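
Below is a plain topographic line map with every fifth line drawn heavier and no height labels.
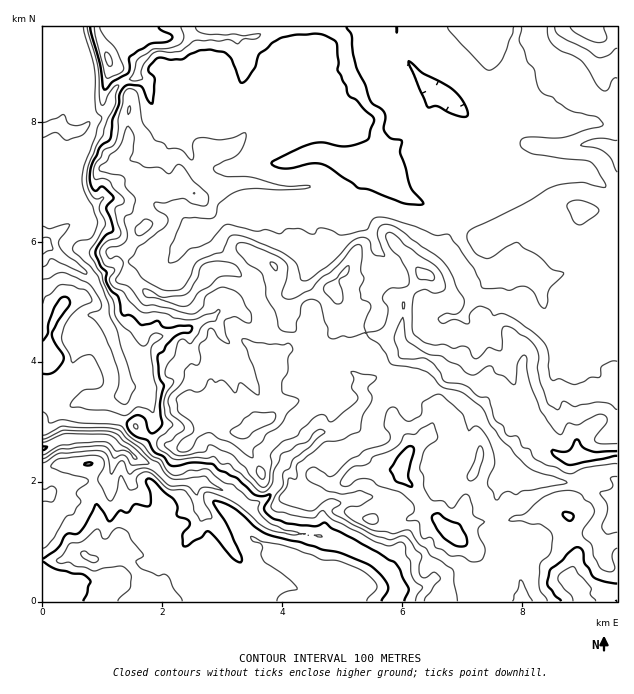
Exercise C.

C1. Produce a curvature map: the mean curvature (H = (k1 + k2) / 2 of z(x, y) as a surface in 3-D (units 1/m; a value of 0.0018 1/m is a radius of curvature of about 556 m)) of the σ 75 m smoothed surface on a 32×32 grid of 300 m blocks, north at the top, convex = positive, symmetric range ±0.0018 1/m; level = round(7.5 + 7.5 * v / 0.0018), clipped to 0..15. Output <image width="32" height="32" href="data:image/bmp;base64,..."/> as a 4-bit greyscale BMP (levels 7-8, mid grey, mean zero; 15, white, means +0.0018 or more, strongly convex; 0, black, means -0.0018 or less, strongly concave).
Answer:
<image width="32" height="32" href="data:image/bmp;base64,Qk12AgAAAAAAAHYAAAAoAAAAIAAAACAAAAABAAQAAAAAAAACAAATCwAAEwsAABAAAAAAAAAAAAAAABEREQAiIiIAMzMzAERERABVVVUAZmZmAHd3dwCIiIgAmZmZAKqqqgC7u7sAzMzMAN3d3QDu7u4A////AHaIiYl3d4h2eZNaippGeqpFRFmHeKdWqrySmDp5V95zvvuIdppFvMiCFFiImHZcZjqX1odaTqQQE3dJ3VVmWVZXd4mJY9gFhJ/8m7iKqZyEZpaXrD9wb9dTVGlaVWrcpVRzmrABGMWK6HnUSWZjE1bf+aELVXvQ2V3MpWi1R4xlBGYD79Z6ZAp2ZuZ14nq8rMARnzOYzYeRVmh9d1ecSqO733s86Wrad5R6ObUumkepiEQ0TZd3Z5mXeXYzrHlXZYbaRYeJdadnhlUz+8eXRnj2qESqa2fJZWZa3LZmyleIoaZZGWxrZ3eHjKRoZshnd7NhmEMTtHpluFiEVap1Z3eesJvP01Z7hcdppJeWZnd4jHTPc9dXll3VaHq2V4eHmZMHtUWPtc00ynK/dmZ3dmYpr9ZlZY+1dl8rxnWXd3iGVzVfhkSlV4lmf3aHqXeJhqcoy5RnNXZnVYVFh3ipiZmWY1iI+nVoh4h2d2ZmaKqWpaubzGaLqJp2d3d4dmVlR6ZfxUlXdUZmd3d5mZlmVkmnN9d1iah3d3h3iIdmrczbVSbnZ3Z5iIiJeId3Z2VDNJhU6FiHaZeIeFmHd2l3eIeHO2aIiHiHiJSad3Z4eJeHdy+w6pmFeIhmmWd3iHeWdncvcyGql5maaJZ3h6hndYeGbHq5JURGZ0mGeYqHdbzH"/>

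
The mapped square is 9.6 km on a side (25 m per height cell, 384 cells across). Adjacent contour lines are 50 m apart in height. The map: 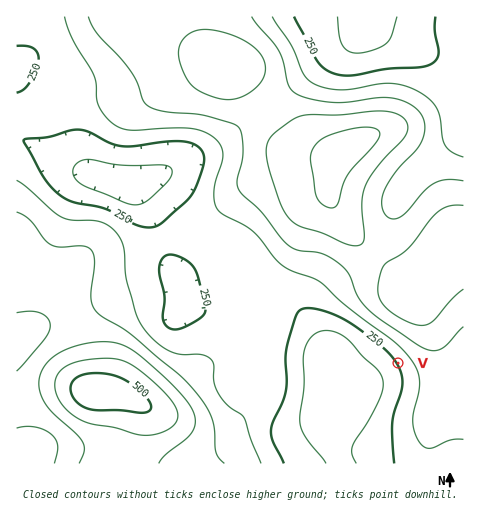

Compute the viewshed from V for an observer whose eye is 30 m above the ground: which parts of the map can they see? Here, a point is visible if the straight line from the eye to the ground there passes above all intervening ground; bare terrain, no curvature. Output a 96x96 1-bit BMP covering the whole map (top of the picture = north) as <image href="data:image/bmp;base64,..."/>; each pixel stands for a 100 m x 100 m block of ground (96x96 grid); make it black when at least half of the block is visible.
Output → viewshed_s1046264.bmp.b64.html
<image width="96" height="96" href="data:image/bmp;base64,Qk2+BAAAAAAAAD4AAAAoAAAAYAAAAGAAAAABAAEAAAAAAIAEAAATCwAAEwsAAAIAAAAAAAAA////AAAAAAAAAAAH////////4AAAAAAD////////wAAAAAAA////////wAAAAAAAf///////wAAAAAAAP///////wAAAAAAAP///////wAAAAAAAf///////4AAAAAAA////////8AAAAAAA////////+AAAAAAB/////////AAAAAAD/////////gAAAAAH/////////wAAAAAP/////////wAAAAAf//gf/////4AAAAB///gP/////4AAAAP///AP/////8AAAA////AP/////8AAAA////AP/////8AAAA////AP/////4AAAAf///gP/////4AAAAf///wP/////wAAAAf///4f/////wAAAAP///4f/////wAAAAP/wfgf/////gAAAAf/gPAP/////gAAAAf/AIAP/////gAAAAf+AAAH/////gAAAA/8AAAD/////AAAAA/4AAAD/////AAAAD/4AAAB////+AAAAP/4AAAB////8AAAA//4AAAB////4AAAB//4AAAB////gAAAD//8AAAD///wAAAAH//8AAB///8AAAAAP//+AB////gAAACA///+AB///+AAAAD////+AB///8AAAAD////+AA///4AAAAD////+AA///4AAAAD////+AA///wAAAAD+H//+AA/5/wAAAAD8D//+AB/gfwAAAAD4B//+AD/AfwAAAADwA//+Af+APgAAAADgAf/+B/8APgAAAADAAP//f/4APgAAAAAAAP//j/4APgAAAAAAAH/+B/wAPgAAAAAAAD/wA/gAHAAAAAAAAD/AAfgAHAAAAAAAAB8AAPAAHAAAAAAAAB4AACAACAAAAAAAAAgAAAAAAAAAAAAAAAAAAAAAAAAAAAAAAAAAAAAAAAAAAAAAAAAAAAAAAAAAAAAAAAAAAAAAAAAAAAAAAAAAAAAAAAAAAAAAAAAAAAAAAAAAAAAAAAAAAAAAAAAAAAD8AAAAAAAAAAAAAAD8AAAAAAAAAAAAAAD4AAAAAAAAAAAAAADwAAAAAAAAAAAAAABgAAAAAAAAAAAAAABAAAAAAAAAAAAAAAAAAAAAAAAAAAAAAAAAAAAAAAAAAAAAAAAAAAAAAAAAAAAAAAAAAAAAAAAAAAAAAAAAAAAAAAAAAAAAAAAAAAAAAAAAAAAAAAAAAAAAAAAAAAAAAAAAAAAAAAAAAAAAAAAAAAAAAAAAAAAAAAAAAAAAAAAAAAAAAAAAAAAAAAAAAAAAAAAAAAAAAAAAAAAAAAAAAAAAAAAAAAAAAAAAAAAAAAAAAAAAAAAAAAAAAAAAAAAAAAAAAAAAAAAAAAAAAAAAAAAAAAAAAAAAAAAAAAAAAAAAAAAAAAAAAAAAAAAAAAAAAAAAAAAAAAAAAAAAAAAAAAAAAAAAAAAAAAAAAAAAAAAAAAAAAAAAAAAAAAAAAAAAAAAAAAAAAAAAAAAAAAAAAAAAAAAAAAAAAAAAAAAAAAAAAAAAAAAAAAAAAAAAAAAAAAAAAAAAAAAAAAAAAAAAAAAAAAAAAAAAAAA="/>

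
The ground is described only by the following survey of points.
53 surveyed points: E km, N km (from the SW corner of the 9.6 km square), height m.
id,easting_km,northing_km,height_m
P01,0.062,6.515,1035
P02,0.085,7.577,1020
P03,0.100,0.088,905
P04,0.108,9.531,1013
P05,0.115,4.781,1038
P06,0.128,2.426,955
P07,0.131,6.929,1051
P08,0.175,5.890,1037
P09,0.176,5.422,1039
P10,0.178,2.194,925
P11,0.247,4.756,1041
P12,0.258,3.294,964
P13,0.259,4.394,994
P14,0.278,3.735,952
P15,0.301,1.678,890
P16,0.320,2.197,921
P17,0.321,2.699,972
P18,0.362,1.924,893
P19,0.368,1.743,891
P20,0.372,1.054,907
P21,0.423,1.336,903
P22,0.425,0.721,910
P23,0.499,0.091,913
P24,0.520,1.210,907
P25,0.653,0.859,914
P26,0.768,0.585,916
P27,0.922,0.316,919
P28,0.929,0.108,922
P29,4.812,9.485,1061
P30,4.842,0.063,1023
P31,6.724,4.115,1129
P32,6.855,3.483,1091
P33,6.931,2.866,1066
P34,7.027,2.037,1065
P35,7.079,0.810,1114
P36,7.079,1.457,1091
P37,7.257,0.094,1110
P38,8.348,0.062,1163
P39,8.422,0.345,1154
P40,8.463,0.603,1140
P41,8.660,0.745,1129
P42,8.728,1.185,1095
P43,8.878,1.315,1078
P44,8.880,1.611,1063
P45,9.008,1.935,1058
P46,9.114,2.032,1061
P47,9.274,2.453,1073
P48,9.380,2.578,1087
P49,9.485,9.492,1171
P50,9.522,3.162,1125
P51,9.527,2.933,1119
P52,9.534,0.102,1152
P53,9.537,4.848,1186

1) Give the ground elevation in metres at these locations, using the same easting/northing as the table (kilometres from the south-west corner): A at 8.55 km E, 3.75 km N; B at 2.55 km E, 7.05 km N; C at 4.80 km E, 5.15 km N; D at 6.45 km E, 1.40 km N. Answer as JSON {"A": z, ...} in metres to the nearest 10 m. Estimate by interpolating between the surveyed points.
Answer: {"A": 1100, "B": 1050, "C": 1100, "D": 1070}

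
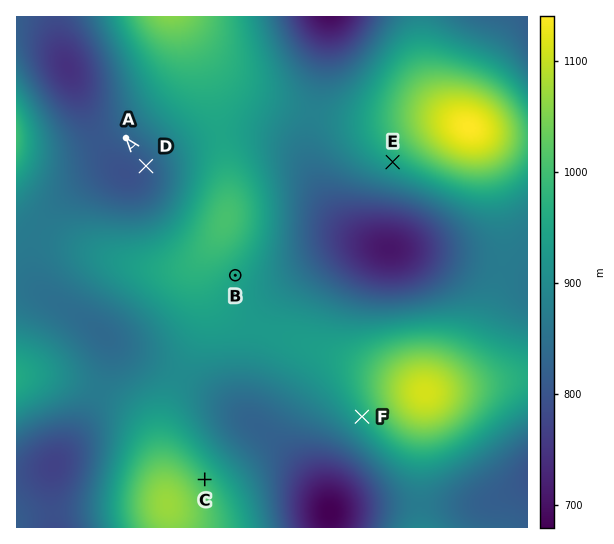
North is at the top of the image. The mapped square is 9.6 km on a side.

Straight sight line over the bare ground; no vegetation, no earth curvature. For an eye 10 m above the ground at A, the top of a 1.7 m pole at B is hidden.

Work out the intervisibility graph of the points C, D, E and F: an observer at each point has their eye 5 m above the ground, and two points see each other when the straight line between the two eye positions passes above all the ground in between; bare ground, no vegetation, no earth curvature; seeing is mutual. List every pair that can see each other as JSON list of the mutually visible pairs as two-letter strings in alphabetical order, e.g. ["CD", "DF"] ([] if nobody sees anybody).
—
["CE", "CF"]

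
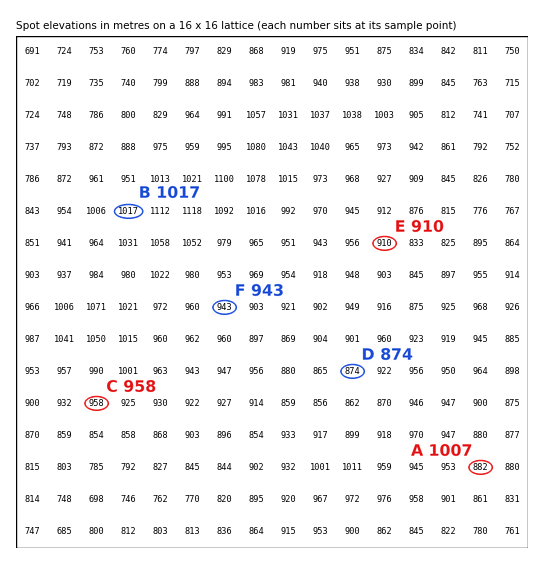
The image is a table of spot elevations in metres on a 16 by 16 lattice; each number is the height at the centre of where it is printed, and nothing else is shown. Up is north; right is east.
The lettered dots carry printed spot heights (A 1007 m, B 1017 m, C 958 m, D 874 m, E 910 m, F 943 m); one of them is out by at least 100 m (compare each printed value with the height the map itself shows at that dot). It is A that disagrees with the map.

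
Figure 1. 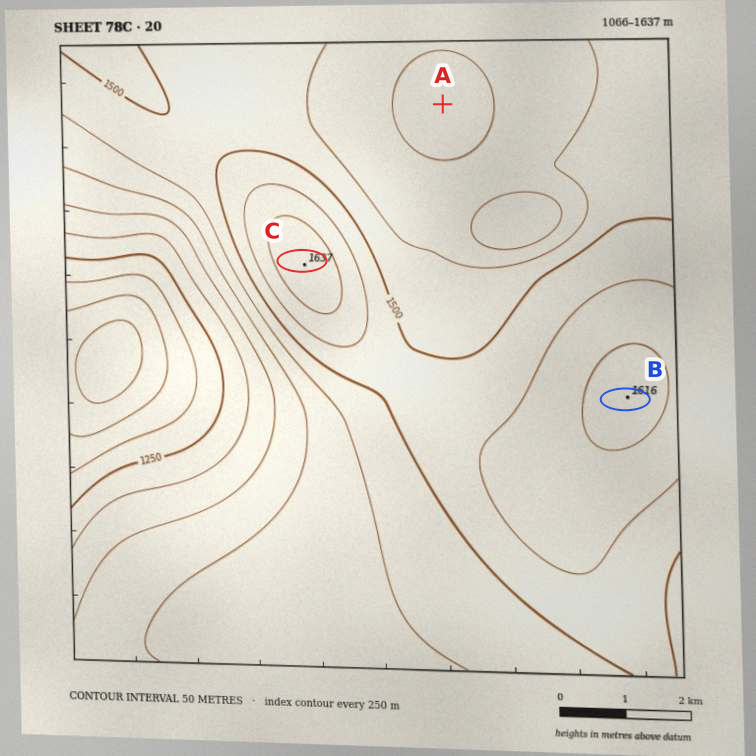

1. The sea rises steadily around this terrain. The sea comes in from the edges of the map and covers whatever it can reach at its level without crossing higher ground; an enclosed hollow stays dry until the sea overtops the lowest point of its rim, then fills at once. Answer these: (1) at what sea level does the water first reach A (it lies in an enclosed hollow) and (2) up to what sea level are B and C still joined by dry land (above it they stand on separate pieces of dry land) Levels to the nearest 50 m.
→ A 1400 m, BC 1500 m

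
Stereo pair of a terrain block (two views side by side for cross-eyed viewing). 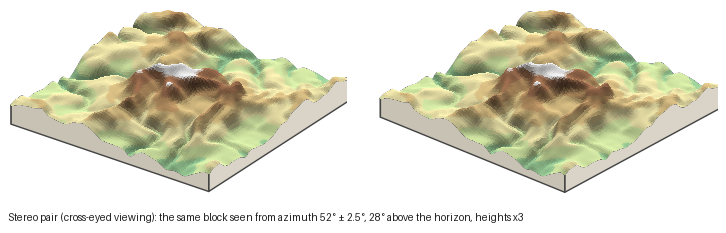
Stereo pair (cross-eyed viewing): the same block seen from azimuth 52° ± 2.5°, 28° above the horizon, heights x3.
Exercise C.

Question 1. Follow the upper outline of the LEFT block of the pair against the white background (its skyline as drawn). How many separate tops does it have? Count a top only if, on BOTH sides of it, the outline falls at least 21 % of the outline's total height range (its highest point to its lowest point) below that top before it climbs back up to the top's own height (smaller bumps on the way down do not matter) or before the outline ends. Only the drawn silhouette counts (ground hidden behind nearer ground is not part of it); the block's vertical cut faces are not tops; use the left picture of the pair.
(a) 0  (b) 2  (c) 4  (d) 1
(d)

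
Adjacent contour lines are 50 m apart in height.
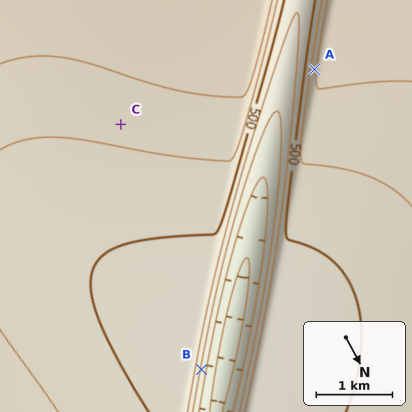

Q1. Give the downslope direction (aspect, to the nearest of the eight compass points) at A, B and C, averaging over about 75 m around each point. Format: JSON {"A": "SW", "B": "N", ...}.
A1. {"A": "SE", "B": "NW", "C": "NE"}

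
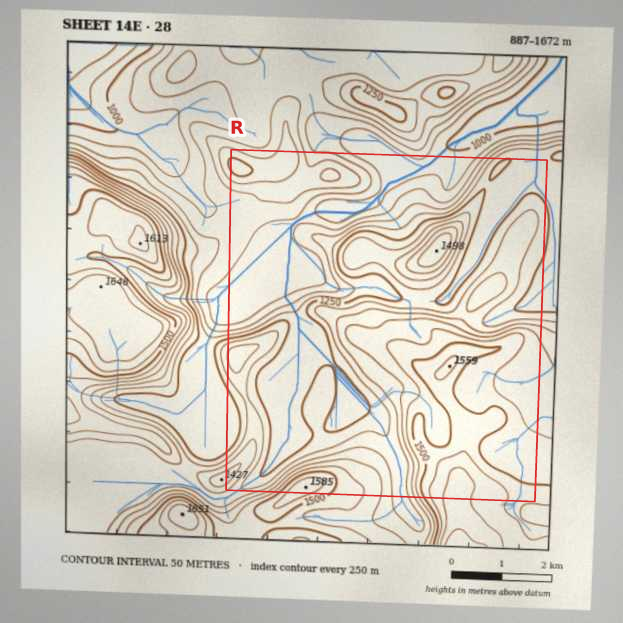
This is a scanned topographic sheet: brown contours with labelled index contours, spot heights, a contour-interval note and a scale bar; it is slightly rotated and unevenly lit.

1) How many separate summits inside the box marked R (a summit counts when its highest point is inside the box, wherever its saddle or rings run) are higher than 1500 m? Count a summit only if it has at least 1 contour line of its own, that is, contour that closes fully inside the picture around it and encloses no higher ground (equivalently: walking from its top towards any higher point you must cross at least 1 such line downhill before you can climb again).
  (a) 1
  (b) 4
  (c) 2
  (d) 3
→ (c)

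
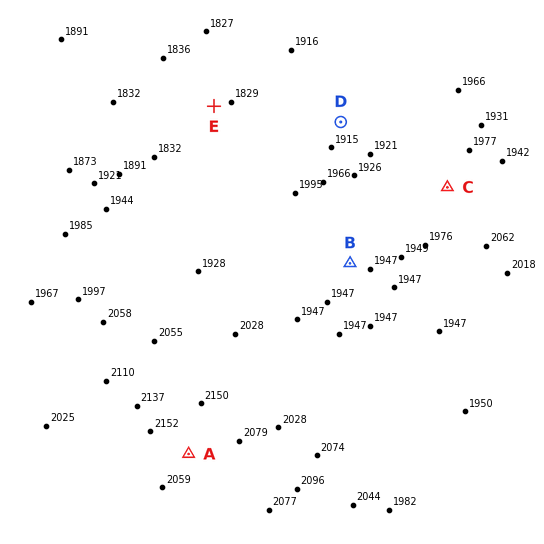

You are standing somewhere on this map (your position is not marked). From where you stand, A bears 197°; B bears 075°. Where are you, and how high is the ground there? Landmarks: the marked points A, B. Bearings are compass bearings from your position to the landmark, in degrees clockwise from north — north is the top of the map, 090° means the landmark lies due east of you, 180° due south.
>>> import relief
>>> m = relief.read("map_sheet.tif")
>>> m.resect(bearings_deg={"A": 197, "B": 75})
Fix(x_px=238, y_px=293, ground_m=1950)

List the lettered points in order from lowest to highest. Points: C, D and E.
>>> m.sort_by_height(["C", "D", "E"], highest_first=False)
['E', 'D', 'C']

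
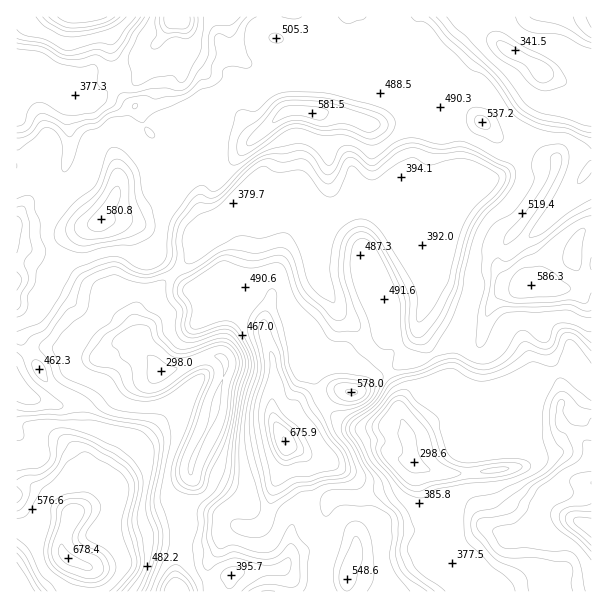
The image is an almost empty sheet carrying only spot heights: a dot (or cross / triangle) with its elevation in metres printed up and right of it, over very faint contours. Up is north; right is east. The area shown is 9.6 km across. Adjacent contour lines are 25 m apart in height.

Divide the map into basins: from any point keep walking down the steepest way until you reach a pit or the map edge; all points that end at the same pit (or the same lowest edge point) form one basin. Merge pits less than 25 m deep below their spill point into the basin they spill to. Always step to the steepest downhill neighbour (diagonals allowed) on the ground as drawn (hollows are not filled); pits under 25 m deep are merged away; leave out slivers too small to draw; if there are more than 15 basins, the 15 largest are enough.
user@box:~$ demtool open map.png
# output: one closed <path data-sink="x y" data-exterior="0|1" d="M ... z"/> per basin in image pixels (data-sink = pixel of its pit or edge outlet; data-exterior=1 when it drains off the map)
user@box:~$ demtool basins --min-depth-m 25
<path data-sink="161 372" data-exterior="0" d="M104 217l-8 6-24 9-27 15-19 1-10-2 2 86 25 45 11 11 21 12 4 7 0 21-3 6 0 13 8 12 2 12-1 26-6 12-7 7-34-28-9-4-12-2-1 45 44 14 4 14 7 5 15 6 6 0 12-6 15-12 13-6 32-1 22 5 17 0 15-6 9-10-9 19-10 15 4 28 135 0-1-17 9-21 0-6-20-7-25-13-4-67-4-6-15-10-4-7 19-23 34-23 8-2-3 0-7-7-4-15-16-27-8-9-19 0-15 5-5 5-3-12 2-28-3-4-14-6-10-2-8 0-10 6-8 0-10-6-12-1-26-27-17-11-9-20-7-7z"/><path data-sink="233 201" data-exterior="0" d="M305 110l-17 0-6 4-54 50-9 5-18 3-19 9-30 24-24 11-25 0 2 2 27 6 7 7 9 20 17 11 26 27 12 1 10 6 8 0 6-4 12-2 10 2 14 6 3 4 0 10-2 9 2 20 21-9 19 0 8 9 10 15 10 27 11 8 3-1 1-21 5-12 15-14 12-6 8-9 2 8 11 14 5 11 19-3 33-21 20 3 3-4 4-18 8-18 10-10 20-3-15-7-5-5-5-9 0-11 5-10 22-26 20-28 8-18 2-12-4-3-10 0-20-12-19-6-24-20-11-4-12 0-9-4-7 12-9 3-21-6-42 3-27-10-27 0z"/><path data-sink="416 464" data-exterior="0" d="M584 280l-6 6-11 3-10 0-12-5-14 0-12 5-15 1-12 15-6 13-4 18-3 4-20-3-33 21-25 4-26 16-15 13-24 1-34 23-19 22 3 7 13 7 7 10 4 67 25 13 20 7 0 6-9 21 2 17 244-1 0-309z"/><path data-sink="540 69" data-exterior="0" d="M591 16l-230 1 14 29 8 0 15-8 9 11 15 11 16 23 7 16 1 12 4 4 29 5 24 20 19 6 20 12 10 0 4 3-2 12-8 18-20 28-22 26-5 10 0 11 5 9 5 5 13 6 24-2 26-26 2-13 4-9 7-7 7-2z"/><path data-sink="179 17" data-exterior="1" d="M321 16l-217 0 6 19 0 39 10 4 2 17 12 13-19 36 3 42-6 15-9 14 25 1 9-4 24-13 21-18 19-9 18-3 9-5 44-42 10-8 8-4-2-32-10-39 10-1 20-8z"/><path data-sink="75 95" data-exterior="0" d="M102 16l-86 1 0 138 28 4-7 29-21 31 0 26 2 2 23 1 31-16 24-9 7-7 13-24 2-22-3-12 0-14 5-10 7-9 7-18-10-9-4-20-10-4 0-39z"/><path data-sink="17 387" data-exterior="1" d="M17 325l-1 157 13 2 9 4 34 28 12-15 2-18-1-19-9-17 0-13 3-6 0-21-4-7-21-12-11-11-23-38z"/><path data-sink="179 591" data-exterior="1" d="M222 535l-4 5-15 6-17 0-22-5-24 0-12 3-24 16-16 7 2 24 120 1 1-10-3-18 12-18z"/><path data-sink="17 591" data-exterior="1" d="M18 528l-2 0 1 64 73-1 0-22-24-11-4-6-2-11z"/>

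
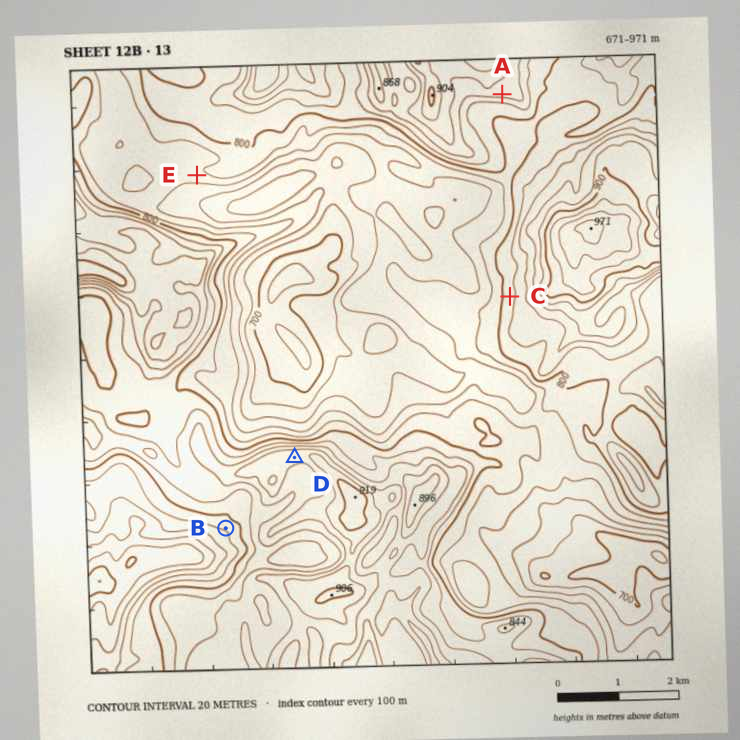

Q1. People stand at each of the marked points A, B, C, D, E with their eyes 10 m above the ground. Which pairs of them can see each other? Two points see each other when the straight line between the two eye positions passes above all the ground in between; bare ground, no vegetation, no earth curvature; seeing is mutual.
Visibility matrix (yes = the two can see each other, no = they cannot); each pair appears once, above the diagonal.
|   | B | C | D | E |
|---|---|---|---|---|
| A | no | yes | yes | no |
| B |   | no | no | no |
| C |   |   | yes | yes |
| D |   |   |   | no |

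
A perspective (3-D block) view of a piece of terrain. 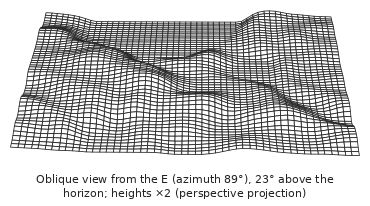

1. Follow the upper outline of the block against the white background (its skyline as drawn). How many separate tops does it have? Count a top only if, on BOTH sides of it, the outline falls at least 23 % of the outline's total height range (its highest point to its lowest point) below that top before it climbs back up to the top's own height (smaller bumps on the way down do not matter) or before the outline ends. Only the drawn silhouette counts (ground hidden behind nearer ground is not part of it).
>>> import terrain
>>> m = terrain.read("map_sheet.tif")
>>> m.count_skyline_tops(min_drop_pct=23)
2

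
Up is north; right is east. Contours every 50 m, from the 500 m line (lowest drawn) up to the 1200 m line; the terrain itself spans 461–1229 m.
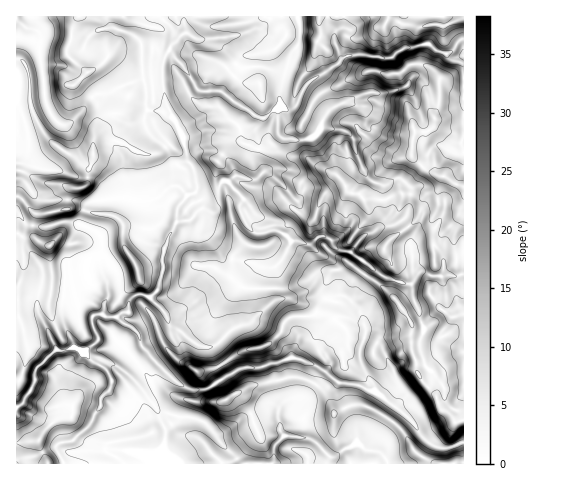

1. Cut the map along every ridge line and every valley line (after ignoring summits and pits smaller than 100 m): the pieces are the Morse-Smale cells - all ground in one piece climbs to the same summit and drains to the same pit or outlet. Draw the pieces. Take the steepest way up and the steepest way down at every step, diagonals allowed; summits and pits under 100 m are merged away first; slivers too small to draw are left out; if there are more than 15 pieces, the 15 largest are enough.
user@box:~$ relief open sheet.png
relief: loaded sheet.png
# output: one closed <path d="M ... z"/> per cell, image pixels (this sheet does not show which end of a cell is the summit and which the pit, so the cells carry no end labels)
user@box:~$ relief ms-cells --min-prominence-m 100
<path d="M343 16l-265 1-6 12-5 26 20 18-10 11 15 14 5-4 12-1 29-13 6 1 3 11-1 13 2 5-4 6 0 8 5 9 12 10 9 11 2 6 0 21 3 5-9 4-7 7-12 5-9 0-12-4-35 4-6 6-5 17-13-4-21 6-19-2-11-12 1 251 370-1-5-9-15-4-10-7-13 6-8 7-6 1-21-19-25-2-4-6-2-20-5-4-31 12-15 13-9 4-16-14-10-4-13 0-20-5-23-30-12-11-15-9-10 3-7-4-8-8 14-12 0-6-6-12 0-5 3-3 22 2 6 6 8 3 7 8 4 13 8 9 26 26 13 7 7 1 13-2 32-20 16 0 33-10 5 0 24 9 18 15 20 3 19 7 24 18 16 16 5 9 10 9 8 4 12 0 13-6 0-402-3-1-13 14-11-2-6-6-7-1-10 4-9 0-14 10-36-4-8 2-6 4-7-18 0-8 9-8z"/><path d="M103 315l-8 0-3 3 6 23-14 12 8 8 7 4 10-3 15 9 12 11 23 30 20 5 13 0 10 4 15 14 10-4 19-15 25-10 7 3 9-9 19-5 9-11 4-13 0-3-7-4-12-5-10-1-33 10-16 0-35 21-17 0-13-7-26-26-8-9-4-13-7-8-8-3-6-6-11 0z"/><path d="M320 368l-5 16-9 11-19 5-7 6-2 15 2 9 4 6 25 2 21 19 6-1 8-7 13-6 10 7 15 4 6 10 76-1-1-20-12 5-12 0-8-4-10-9-5-9-16-16-21-16-22-9-20-3z"/><path d="M144 80l-10 1-25 12-12 1-4 3 5 7 2 13-5 12-2 31-5 9-1 14-4 5-12 1-3 3-2 18-24 4-8-1-12-14-5-2-1 14 11 14 19 2 18-6 16 4 5-17 6-6 22-4 34 4 12-5 7-7 9-4-3-5 0-21-2-6-2-4-19-17-5-9 0-8 4-6-2-5 1-13z"/><path d="M42 74l-24 4-2 3 0 22 6 9 7 25-1 16-4 8-3 3 0 8-5 7 0 17 6 3 5 7 11 8 28-4 2-18 3-3 12-1 4-5 1-14 5-9 2-31 5-12-2-13-7-6-20 24-4 2-8-1-11-15z"/><path d="M77 16l-61 1 0 63 26-6 6 34 5 10 8 6 10-2 21-25-15-13 10-11-20-18 5-26z"/><path d="M463 16l-119 0-1 10-9 8 0 8 7 18 6-4 8-2 36 4 14-10 9 0 10-4 7 1 6 6 11 2 13-14 3 0z"/><path d="M17 104l0 74 4-6 0-8 3-3 5-13-3-22z"/>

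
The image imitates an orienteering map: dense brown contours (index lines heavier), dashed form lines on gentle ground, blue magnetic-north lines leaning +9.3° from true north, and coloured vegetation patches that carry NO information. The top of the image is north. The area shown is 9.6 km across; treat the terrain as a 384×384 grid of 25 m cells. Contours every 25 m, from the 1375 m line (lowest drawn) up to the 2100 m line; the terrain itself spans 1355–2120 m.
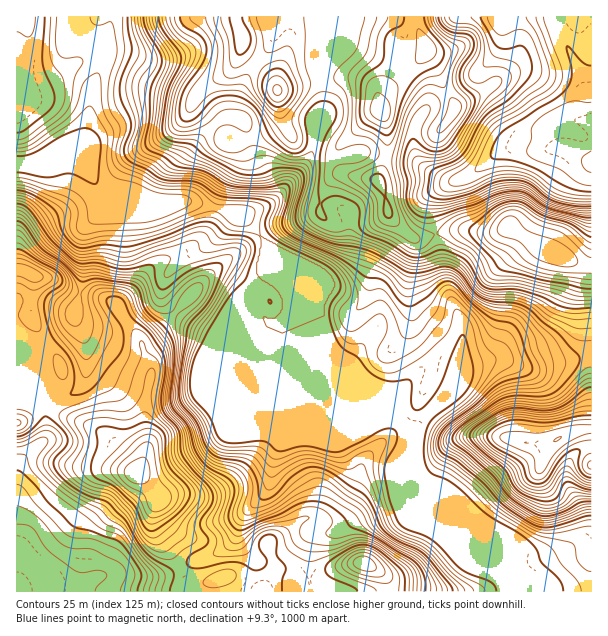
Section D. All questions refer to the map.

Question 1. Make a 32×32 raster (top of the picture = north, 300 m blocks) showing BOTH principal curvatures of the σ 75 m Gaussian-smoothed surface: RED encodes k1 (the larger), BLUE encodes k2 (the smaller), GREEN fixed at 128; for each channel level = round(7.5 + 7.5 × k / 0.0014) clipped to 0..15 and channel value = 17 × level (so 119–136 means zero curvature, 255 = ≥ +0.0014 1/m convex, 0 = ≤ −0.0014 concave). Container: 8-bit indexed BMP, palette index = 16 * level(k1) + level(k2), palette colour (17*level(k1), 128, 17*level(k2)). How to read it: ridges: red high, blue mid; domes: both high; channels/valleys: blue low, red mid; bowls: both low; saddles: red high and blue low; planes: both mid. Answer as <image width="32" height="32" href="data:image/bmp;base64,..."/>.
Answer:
<image width="32" height="32" href="data:image/bmp;base64,Qk02CAAAAAAAADYEAAAoAAAAIAAAACAAAAABAAgAAAAAAAAEAAATCwAAEwsAAAABAAAAAAAAAIAAABGAAAAigAAAM4AAAESAAABVgAAAZoAAAHeAAACIgAAAmYAAAKqAAAC7gAAAzIAAAN2AAADugAAA/4AAAACAEQARgBEAIoARADOAEQBEgBEAVYARAGaAEQB3gBEAiIARAJmAEQCqgBEAu4ARAMyAEQDdgBEA7oARAP+AEQAAgCIAEYAiACKAIgAzgCIARIAiAFWAIgBmgCIAd4AiAIiAIgCZgCIAqoAiALuAIgDMgCIA3YAiAO6AIgD/gCIAAIAzABGAMwAigDMAM4AzAESAMwBVgDMAZoAzAHeAMwCIgDMAmYAzAKqAMwC7gDMAzIAzAN2AMwDugDMA/4AzAACARAARgEQAIoBEADOARABEgEQAVYBEAGaARAB3gEQAiIBEAJmARACqgEQAu4BEAMyARADdgEQA7oBEAP+ARAAAgFUAEYBVACKAVQAzgFUARIBVAFWAVQBmgFUAd4BVAIiAVQCZgFUAqoBVALuAVQDMgFUA3YBVAO6AVQD/gFUAAIBmABGAZgAigGYAM4BmAESAZgBVgGYAZoBmAHeAZgCIgGYAmYBmAKqAZgC7gGYAzIBmAN2AZgDugGYA/4BmAACAdwARgHcAIoB3ADOAdwBEgHcAVYB3AGaAdwB3gHcAiIB3AJmAdwCqgHcAu4B3AMyAdwDdgHcA7oB3AP+AdwAAgIgAEYCIACKAiAAzgIgARICIAFWAiABmgIgAd4CIAIiAiACZgIgAqoCIALuAiADMgIgA3YCIAO6AiAD/gIgAAICZABGAmQAigJkAM4CZAESAmQBVgJkAZoCZAHeAmQCIgJkAmYCZAKqAmQC7gJkAzICZAN2AmQDugJkA/4CZAACAqgARgKoAIoCqADOAqgBEgKoAVYCqAGaAqgB3gKoAiICqAJmAqgCqgKoAu4CqAMyAqgDdgKoA7oCqAP+AqgAAgLsAEYC7ACKAuwAzgLsARIC7AFWAuwBmgLsAd4C7AIiAuwCZgLsAqoC7ALuAuwDMgLsA3YC7AO6AuwD/gLsAAIDMABGAzAAigMwAM4DMAESAzABVgMwAZoDMAHeAzACIgMwAmYDMAKqAzAC7gMwAzIDMAN2AzADugMwA/4DMAACA3QARgN0AIoDdADOA3QBEgN0AVYDdAGaA3QB3gN0AiIDdAJmA3QCqgN0Au4DdAMyA3QDdgN0A7oDdAP+A3QAAgO4AEYDuACKA7gAzgO4ARIDuAFWA7gBmgO4Ad4DuAIiA7gCZgO4AqoDuALuA7gDMgO4A3YDuAO6A7gD/gO4AAID/ABGA/wAigP8AM4D/AESA/wBVgP8AZoD/AHeA/wCIgP8AmYD/AKqA/wC7gP8AzID/AN2A/wDugP8A/4D/AIiHd4eGhoWVp5inp5aXl4eGhIKS1Mi359XFpYeHdnamh4aHh3ZlcqPElIS3toWXp6Xl+fz46MiEcXSHh4aHh5h2hpeGdXSD+KeXtqOS2LiFhYLF+qeFo5CFd3d2c4OVh3Z2l5eWg6b4laSUlZDY+LWFlKHBcVCBhYeHhHCSwpFyhoeGhHSElfnJlpWUYHCVx8m4qLh0c3d3d4ORlLjax3N1hYOWloTG1trp+Ne2gWOmpqiGtoJ2h3ZzcoTI2feisoSlx9nY9+vHtaeVxseUkpjJqJPGc3eFg3N1hbXr+YD6grTHp6eVuOiUlHNztrZzlrZzleiVhZHkhYan1cX3kOTDYGGTt5WW+tm3Y0Bxk3SDgnRzlNiVgPb4+Pz5x+f3xPrS1ei5l4blx8ehc3eHh3eHd3eGhJWDoLXH2fro1dfok4aUhZaFhvWgQHCHh4eHh4eHh4d3hqeCcHKlxoRThMaHhraThoaH97ZQdXd3d3eHh3eHhYSEp5Z0caOkg3Nz13eF6ZOGh4f56XBzh4eHd4eHh3WWqYeFl3V0k3JylISzdqbXgoaGp/fno3CGl4d3d4eEpqWop4eGdYWWdZeXlpWW5oRzdYX3yMOjcoSHh4eHh5PIhXWmqId0hKZkhZWVlqfGUnOG6PViwuaWgHeGpoeGpcmXZLaXl3CBs1N0p5aFhLSUsPj76XGT+fqDcqamh4dzpLZ0xqVzYMfIhYWVlpjn+vrQx4bUs3Gm+NaUhIeHdlCjpWO0tHJwyOvGp7i3yPi2p3CmdXXnxpOU99iChoBwgqRzdajJo7Slpqe4yNnW9oVzMYWGhYa32LeU17CgpKfYxaem+Pnjx8bJt8e4uaT5hYNjc3R0c3SWx4RikfX4++mz1vr1tOX45enb5/b50+i1tqZ2dnVzcWCQkHBgYLf5hWNj96RgkpalyPzpc2NztIOUhoWFc5KiUXO2t7aQcOXGptf4poRgYGGltcRhcmKAc4aGhLSVlsjGlbfZ2LSAssi1tveFkIGRkJGSkoOGdrSCdHZ0tvjXlZXH2reUpfrAyIVS9JOx2seTcoR1doaHypeEdXRzdMb5x7K4laPH6YGW1YX2krP6x3VjdIaHh5iouKiUhId0dMj6lXNicvWTU1OF2vuUcKb5pnSFhHR2hoeYqYWDl5eUp/nWdYO2/ceUhITIyMZylOj01qiGloWHh5eXhYOWqJWWyNbXpMT6ppSmpbintqXFklHI2Le4pYaHpoWolXSGY3KSlabHoraldYaFhqaWuMm2kpSmqJeEh5enZIZ1dYSElqSEhvmVhaeGd3Z2qJfI9/f4koa4hXSHmKiDhaiDpMjKyrao53R2l4eHdnWWlvVwUMFihbV0hpc="/>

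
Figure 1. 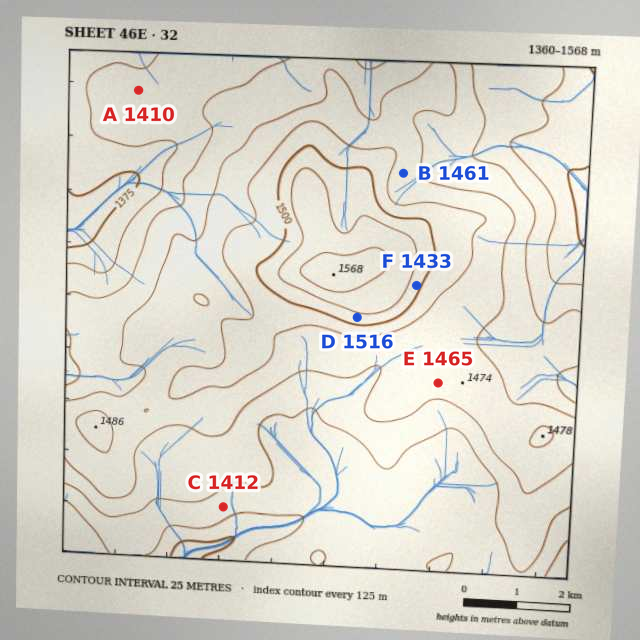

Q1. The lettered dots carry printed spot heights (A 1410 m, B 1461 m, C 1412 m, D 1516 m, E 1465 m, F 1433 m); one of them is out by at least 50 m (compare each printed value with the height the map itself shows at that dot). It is F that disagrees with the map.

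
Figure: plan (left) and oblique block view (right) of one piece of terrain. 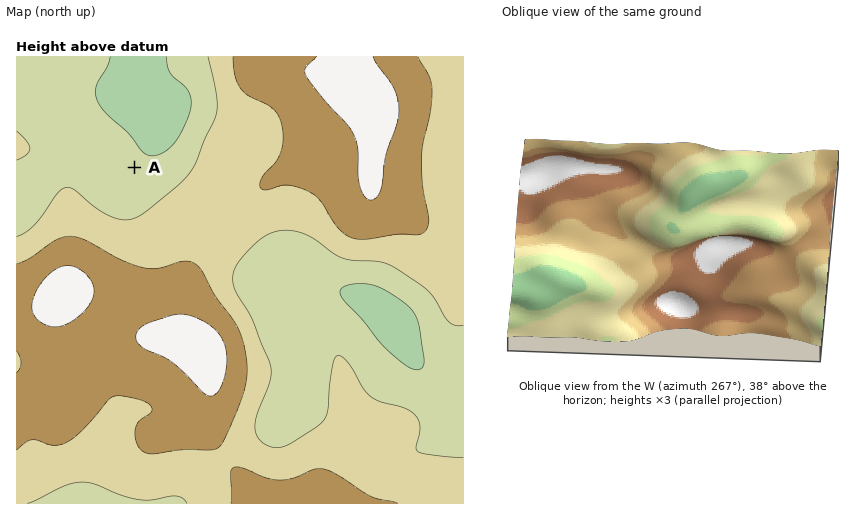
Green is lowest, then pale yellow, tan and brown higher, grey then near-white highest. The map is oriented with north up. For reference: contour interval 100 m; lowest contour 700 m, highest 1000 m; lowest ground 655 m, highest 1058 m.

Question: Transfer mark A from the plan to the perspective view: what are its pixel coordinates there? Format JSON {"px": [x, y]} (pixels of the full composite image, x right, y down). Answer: {"px": [590, 293]}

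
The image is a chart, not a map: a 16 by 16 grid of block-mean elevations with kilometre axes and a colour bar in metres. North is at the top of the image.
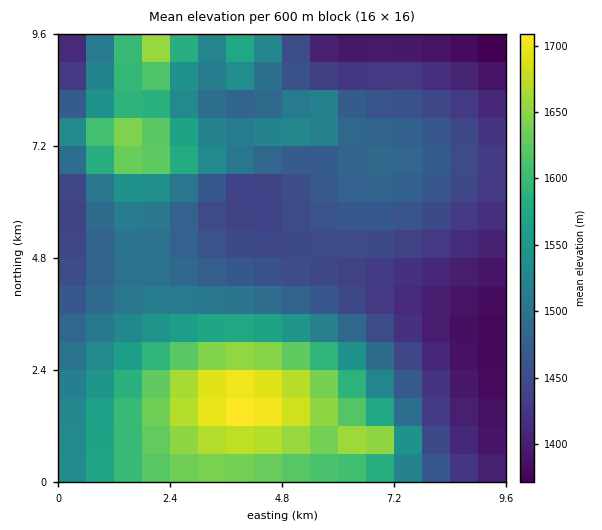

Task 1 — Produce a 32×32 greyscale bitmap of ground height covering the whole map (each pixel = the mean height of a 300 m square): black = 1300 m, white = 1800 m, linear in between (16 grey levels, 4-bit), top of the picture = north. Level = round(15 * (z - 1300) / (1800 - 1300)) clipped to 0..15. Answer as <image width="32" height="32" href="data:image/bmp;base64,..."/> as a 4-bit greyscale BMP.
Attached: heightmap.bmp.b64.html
<image width="32" height="32" href="data:image/bmp;base64,Qk12AgAAAAAAAHYAAAAoAAAAIAAAACAAAAABAAQAAAAAAAACAAATCwAAEwsAABAAAAAAAAAAAAAAABEREQAiIiIAMzMzAERERABVVVUAZmZmAHd3dwCIiIgAmZmZAKqqqgC7u7sAzMzMAN3d3QDu7u4A////AHeImZqqqqqqqZmZiHZlRDN3iJmaqqqqqqqpmZh2VEMzd4iZqqu7u7uqqqu6hlRDM3eImaq7u8zLu6q7uoZUMzN3iJmqu8zMzMu6qph1RDMzd4iZqrvMzMzLuqmHZUQzMmd4iaq7zMzMy7qYd2VDMzJneImaq7zMy7uqmHZUQzMiZneImaq7u7uqqYdmVEMzImZ3eImZqqqqqZh3ZUQzMyJWZ3eIiJmZmYh3ZlREMzIiVmZ3d3eIiHd3ZlVEQzMzIlVmZnd3d2ZmZlVURDMzMyJVVmZmZmZmVVVVREQzMzMzRVZmZmZVVVVVREREQzMzM0VWZmZlVVVVREREREQzMzNFVmZmZVVURERERERERDMzRVZmZlVVRERERVVURERDM0VWZmZlVERERFVVVVVERENFVmdmZVREREVVVVVVVERERWZ3dmVURERFVVVVVVVEREVniIh2ZVRERVVVZlVVVERGeJqpiHZlVVVVVmZlVVREZ5qrqpiHdmZlVVZmZVVURGiau6qYd3d3d2ZVZlVVVERnmaqph2Zmd3d3ZVVVVURDVniZmHZlVWZ3d2VVVVREQ0VniZh3ZmVVZmZVVVRERDM1Z4mZhmd2ZVVURERERDMzNGeZqodniHZUQzRERDMzMjRniqqXZ4h2VDMzMzMzMyI0V4q7qHeIhlQzMzMzMiIi"/>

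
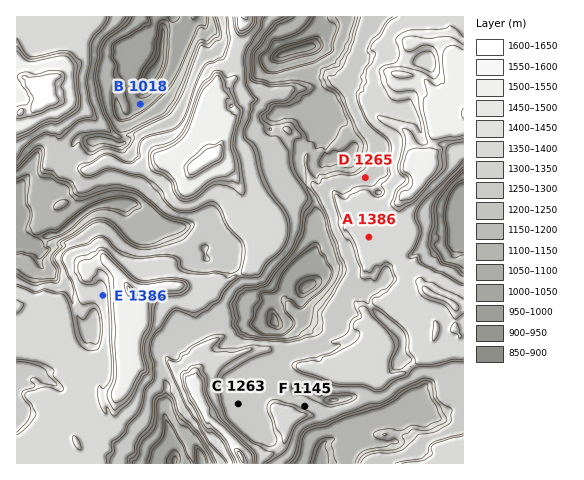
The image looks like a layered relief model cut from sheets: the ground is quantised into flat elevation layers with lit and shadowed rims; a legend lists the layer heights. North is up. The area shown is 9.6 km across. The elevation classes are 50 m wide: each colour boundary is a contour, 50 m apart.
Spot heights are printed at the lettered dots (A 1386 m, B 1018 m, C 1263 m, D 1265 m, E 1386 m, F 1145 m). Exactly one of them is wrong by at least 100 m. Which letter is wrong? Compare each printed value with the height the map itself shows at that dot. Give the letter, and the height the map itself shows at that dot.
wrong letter F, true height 1270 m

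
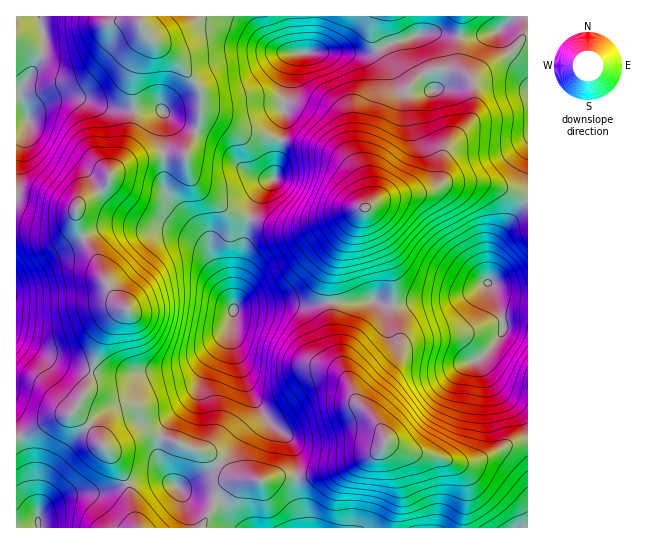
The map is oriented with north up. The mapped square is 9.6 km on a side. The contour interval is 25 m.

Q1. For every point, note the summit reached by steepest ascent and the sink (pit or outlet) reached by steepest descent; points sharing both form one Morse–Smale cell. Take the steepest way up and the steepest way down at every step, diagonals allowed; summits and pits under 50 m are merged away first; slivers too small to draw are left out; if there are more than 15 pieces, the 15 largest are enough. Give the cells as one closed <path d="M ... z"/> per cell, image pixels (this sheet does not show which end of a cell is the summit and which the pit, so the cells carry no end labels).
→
<path d="M163 155l-20 2-25 11-7 6-4 11-5 4-19 11-6 7-1 10 4 14 13 22 19 41 15 15-6 2-16 19-9 23-8 34-16 24 21 20 28 39 8 19 4 26 5 13 63 0 21-41 13-7 32 0 14-4 16 0-1-21-7-16-22-20-19-32-15-41 0-41-5-15-17-33-6-20-36-38-4-6z"/><path d="M527 16l-212 0-3 33-6 4-9 0-5 6-3 10-5 30 0 30-7 28-1 17-1 4-14 12-12 28 32 10 20 0 48-17 21-6 13-14 26-46-2-54 12-15 14-7 17 0 15 4 7 6 3 11 0 19-3 9-27 32-4 29-2 6 6-2 38 0 44 13z"/><path d="M487 283l-20 12-20 5-21 0-23 5-18 0-11-5-42 3 0 28 8 31 15 36 21 23 11 22 28 10 22 3 20 7 13 0 9-3 30-16 19-6 0-117-11-1-14 4-8-29z"/><path d="M483 183l-38 0-19 9-33 4-27 11-11 14-16 29-8 28 0 23 2 2 26 0 15-3 11 5 18 0 12-4 39-2 13-4 20-12 8 12 8 29 6-3 18-1 1-123z"/><path d="M314 16l-175 1 1 8 5 9 24 18 14 14 16 20 2 7-2 32-14 32 4 17 14 19 34 22 12 2 12-27 14-12 9-49 0-30 5-30 3-10 5-6 9 0 6-4 3-14z"/><path d="M331 303l-17 2-37-1-36 3-8 3-1 7 1 29 15 41 19 32 25 24 4 12 2 21 12 0 37-9 27-12 11-12 0-6-9-16-21-23-15-36-8-31z"/><path d="M527 439l-18 5-30 16-9 3-13 0-20-7-27-4-24-11-2 5-10 9-27 12-37 9-13 0 0 19 6 16 1 16 223 1z"/><path d="M75 213l-10 14-11 5-17 1-21-2 1 206 36-18 16-4 7-8 12-20 8-34 9-23 16-19 6-2-11-10-9-14-8-22-19-32z"/><path d="M77 97l-15 0-9 3-14 7-12 13-11 1 1 110 32 2 16-6 8-9 7-15 27-18 4-12 13-19 9-31 2-13-29-2z"/><path d="M73 412l-20 7-37 19 0 89 121 1-8-39-8-19-28-39z"/><path d="M138 16l-99 0 6 25-1 9-24 41 7 24 2 2 10-10 23-10 21 2 30 10 21 0-2-19 1-16 15-32 0-5-8-12z"/><path d="M363 208l-14 3-48 17-20 0-31-9-6 19 0 13-7 24-4 34 20-4 61 0 17-2 0-25 8-28z"/><path d="M450 69l-21 2-10 5-10 10-2 5 2 54-26 46-9 12 19-7 32-4 14-7 2-6 4-29 23-25 7-16 0-19-3-11-7-6z"/><path d="M150 37l-2 1 0 4-15 32 0 33 2 2 27 2 2 2 0 41 22 2 14-37 1-26-2-7-16-20z"/><path d="M183 155l-19 0 0 34 5 10 36 38 6 20 14 26 9 25 3-33 6-17 1-20 5-20-23-9-23-16-11-14-5-13 0-8z"/>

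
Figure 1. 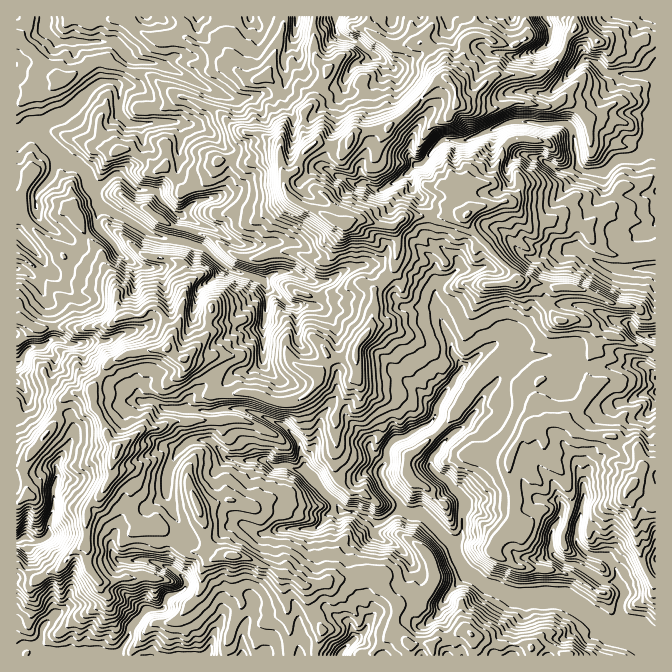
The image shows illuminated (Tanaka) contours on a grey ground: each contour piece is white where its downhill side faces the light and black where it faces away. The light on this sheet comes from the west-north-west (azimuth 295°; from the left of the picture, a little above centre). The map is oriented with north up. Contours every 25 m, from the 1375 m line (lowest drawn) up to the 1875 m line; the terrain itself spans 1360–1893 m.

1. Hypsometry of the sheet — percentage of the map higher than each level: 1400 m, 91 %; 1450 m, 80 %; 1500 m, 68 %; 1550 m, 52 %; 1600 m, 33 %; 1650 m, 20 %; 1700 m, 10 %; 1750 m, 4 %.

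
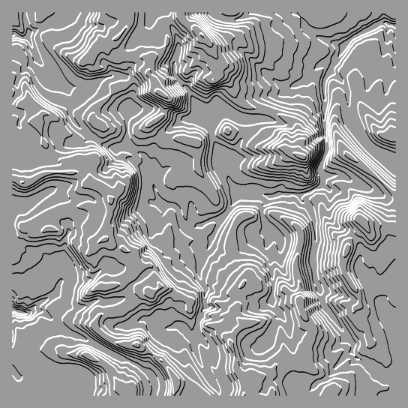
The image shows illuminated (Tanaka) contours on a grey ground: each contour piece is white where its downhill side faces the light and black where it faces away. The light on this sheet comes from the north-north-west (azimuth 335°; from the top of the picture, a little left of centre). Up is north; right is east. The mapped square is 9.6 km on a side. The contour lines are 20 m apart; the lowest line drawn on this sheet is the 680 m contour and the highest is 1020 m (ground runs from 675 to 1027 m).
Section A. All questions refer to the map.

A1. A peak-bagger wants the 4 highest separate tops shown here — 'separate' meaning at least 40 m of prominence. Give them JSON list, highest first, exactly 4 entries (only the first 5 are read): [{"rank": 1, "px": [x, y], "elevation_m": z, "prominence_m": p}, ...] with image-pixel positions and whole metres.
[{"rank": 1, "px": [160, 94], "elevation_m": 1027, "prominence_m": 352}, {"rank": 2, "px": [136, 344], "elevation_m": 1025, "prominence_m": 114}, {"rank": 3, "px": [112, 200], "elevation_m": 1024, "prominence_m": 51}, {"rank": 4, "px": [202, 36], "elevation_m": 1022, "prominence_m": 76}]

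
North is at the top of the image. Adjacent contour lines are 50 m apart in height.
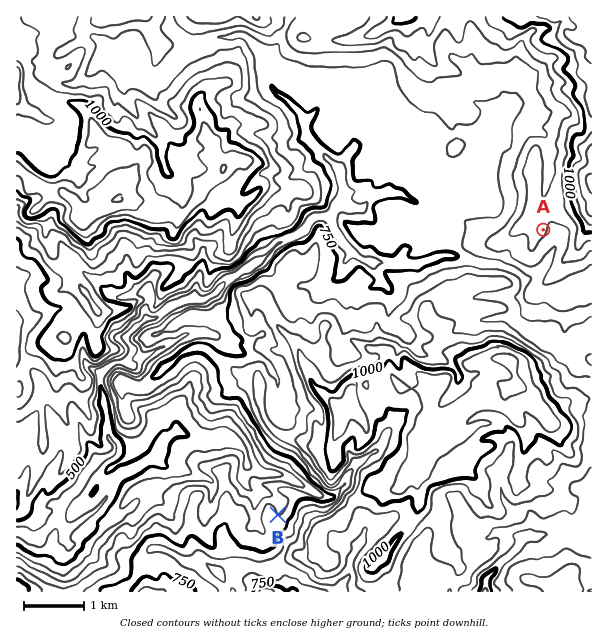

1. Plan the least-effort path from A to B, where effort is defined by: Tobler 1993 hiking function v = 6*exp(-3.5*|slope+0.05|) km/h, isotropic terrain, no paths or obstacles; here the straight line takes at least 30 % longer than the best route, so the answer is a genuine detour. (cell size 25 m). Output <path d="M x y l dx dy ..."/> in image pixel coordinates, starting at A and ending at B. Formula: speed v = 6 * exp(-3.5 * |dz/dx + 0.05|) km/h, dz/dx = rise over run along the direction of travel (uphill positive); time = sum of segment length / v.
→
<path d="M543 230l0 33-1 3 0 3-5 9-12 12-3 6-1 1-6 12-5 5-6 3-1 1-21 11-3 3-18 9-6 6-3 1-3 3-2 3 0 2 3 6-1 3-3 1-3 0-9 5-9 0-3 1-2 2-1 3 0 3-3 6-2 1-3 6-3 3-6 12-4 5-6 12-3 3-8 15-3 3-6 3-1 1-2 3-3 3-1 3-3 3-6 3-2 2-6 12 0 1-1 3-5 5-4 9-3 3-9 4-5 0-15-7-6 0-3 1-4 5-5 9-3 3-3 1-1 0-3-1"/>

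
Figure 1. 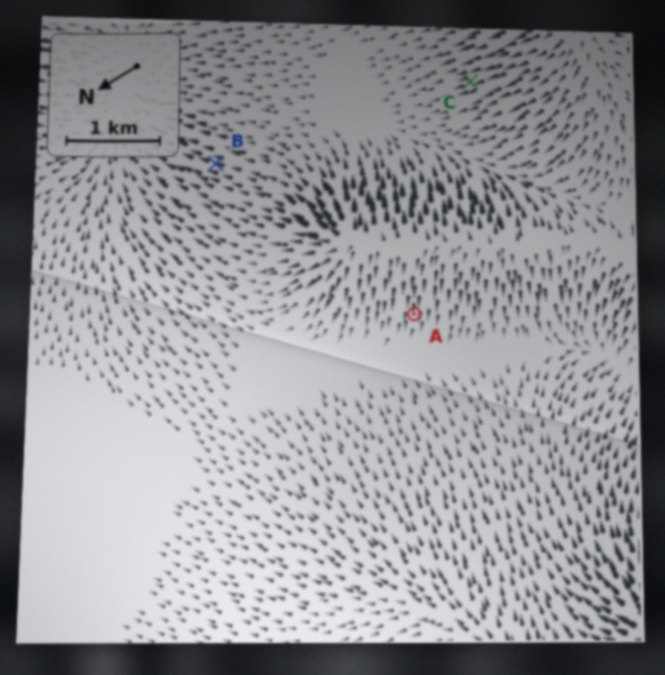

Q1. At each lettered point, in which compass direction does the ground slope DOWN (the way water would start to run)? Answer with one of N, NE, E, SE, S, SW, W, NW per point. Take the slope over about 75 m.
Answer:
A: NW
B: NE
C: N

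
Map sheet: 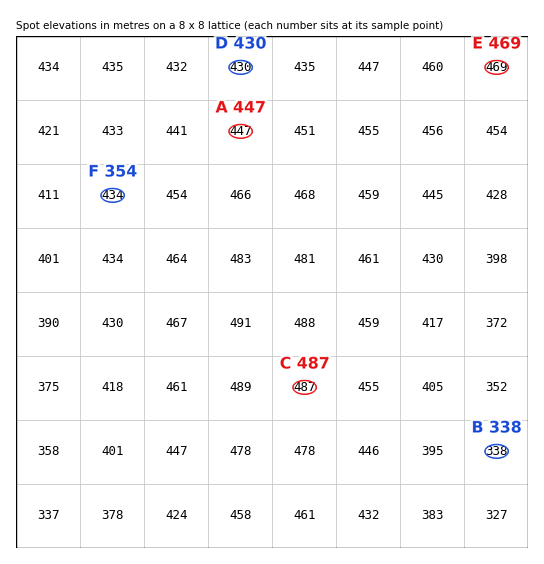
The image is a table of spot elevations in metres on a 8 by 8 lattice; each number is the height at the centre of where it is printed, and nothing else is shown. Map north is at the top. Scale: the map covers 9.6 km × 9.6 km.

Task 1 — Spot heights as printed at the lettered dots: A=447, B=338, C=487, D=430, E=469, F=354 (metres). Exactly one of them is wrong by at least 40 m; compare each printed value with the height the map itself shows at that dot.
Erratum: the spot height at F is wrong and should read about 434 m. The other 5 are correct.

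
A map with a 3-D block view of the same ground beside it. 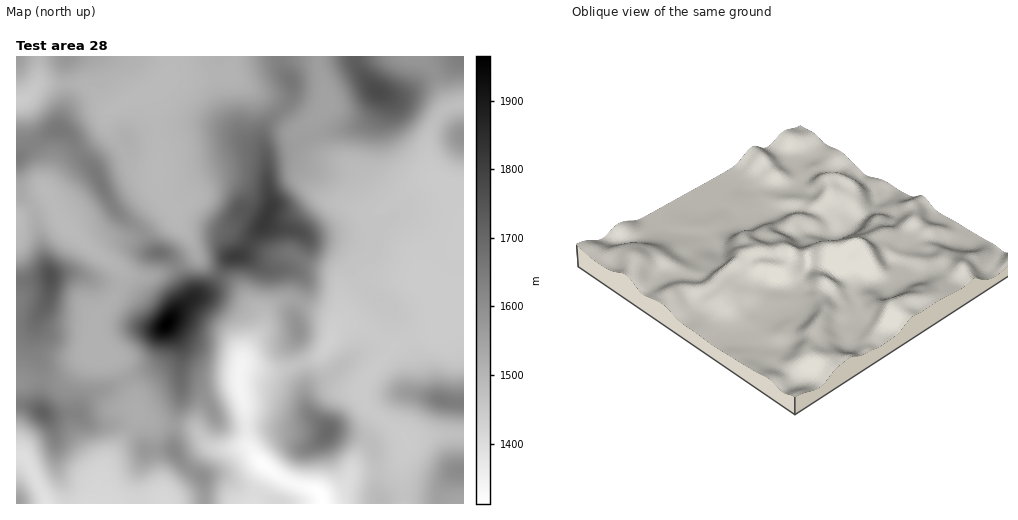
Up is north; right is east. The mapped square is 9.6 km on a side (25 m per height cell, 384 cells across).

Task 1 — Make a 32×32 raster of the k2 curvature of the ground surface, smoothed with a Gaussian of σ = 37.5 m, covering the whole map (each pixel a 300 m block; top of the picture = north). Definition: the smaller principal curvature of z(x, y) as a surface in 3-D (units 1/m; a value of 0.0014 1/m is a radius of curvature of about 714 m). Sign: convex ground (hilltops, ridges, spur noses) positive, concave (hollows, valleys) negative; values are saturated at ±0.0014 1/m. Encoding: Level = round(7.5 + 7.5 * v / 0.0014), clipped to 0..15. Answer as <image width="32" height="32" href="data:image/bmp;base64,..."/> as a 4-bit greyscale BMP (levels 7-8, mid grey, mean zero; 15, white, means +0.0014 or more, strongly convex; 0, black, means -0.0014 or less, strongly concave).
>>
<image width="32" height="32" href="data:image/bmp;base64,Qk12AgAAAAAAAHYAAAAoAAAAIAAAACAAAAABAAQAAAAAAAACAAATCwAAEwsAABAAAAAAAAAAAAAAABEREQAiIiIAMzMzAERERABVVVUAZmZmAHd3dwCIiIgAmZmZAKqqqgC7u7sAzMzMAN3d3QDu7u4A////ALA1Z3dmY0ZEZ4hjVnmGWGVQVld1VDNpVWdAAkRXdld3QHZGZYcmandiAlRCRnZWmDKIVESYWVIkMEm4cih2ZHcjd1ZTZ2hAIhR2aLYod3VDJmV4ZmZTFKUHh2fIJmZTISuUh1ZmVjWjBnaWdDVERXdXVYZmZVllYCd2dBNVeWmWRFZ3hlZoZkFIdoVmZWlndnd2VVZWZ2ZBVUNVeGZVVVSHZFd1IjR3UkaGImh3ZmZmd4dHYjd1eEI1iKNGd3d3d2hmR0R46XUkY1ikR3d3d3dYdEdTVJhlU2VYZFd3iHd3VnQ2VEJnepMzIzVHeId3d2WEN2VSNrlRJmN3J3d3d3dGxmdVMAAgAleHhSd3d3d3J4VDNGmFEJuVRCUmeId3dzVCRXZWlQNVRDJ6JXh3d3dVRWdVVTMmdGl2mTZ3d3d3V1d0aGVGRHc4ZGQ2d3iHd3dmVHZFd2M4VqgxV3d3h3dlVVeEV3d1RVZSBXd3d3d3VFZ4c2d3dmZnYGh3d3d3ZZVWeGN3d2Z3ZnF3ZVVWdkZ2ZmY1h3dmiHdidlVWZFRadoiESId3Z4h4RHdniIYxa1WYZGd3d2eJd1VGZVaJcCYjZ2V3d3dmZ2VXZWNYipQiQ0RWh3d3dmVEV3RDipiFRXNVVnd3d3d2VolzNnd1VGeSend3h3d4hldlU0hSI0V4"/>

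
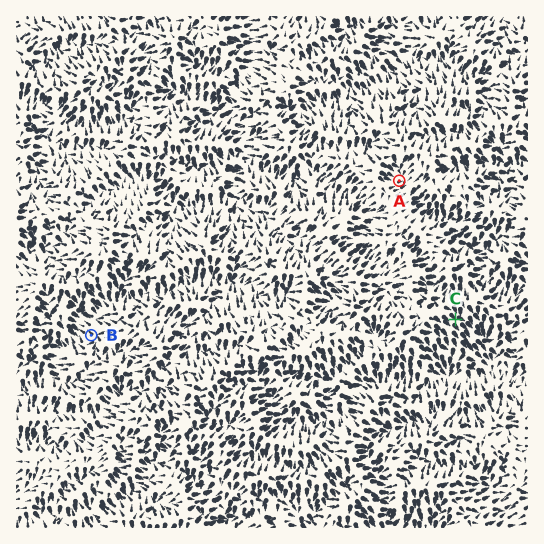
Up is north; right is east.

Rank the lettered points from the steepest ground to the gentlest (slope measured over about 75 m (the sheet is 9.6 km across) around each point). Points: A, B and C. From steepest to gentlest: B C A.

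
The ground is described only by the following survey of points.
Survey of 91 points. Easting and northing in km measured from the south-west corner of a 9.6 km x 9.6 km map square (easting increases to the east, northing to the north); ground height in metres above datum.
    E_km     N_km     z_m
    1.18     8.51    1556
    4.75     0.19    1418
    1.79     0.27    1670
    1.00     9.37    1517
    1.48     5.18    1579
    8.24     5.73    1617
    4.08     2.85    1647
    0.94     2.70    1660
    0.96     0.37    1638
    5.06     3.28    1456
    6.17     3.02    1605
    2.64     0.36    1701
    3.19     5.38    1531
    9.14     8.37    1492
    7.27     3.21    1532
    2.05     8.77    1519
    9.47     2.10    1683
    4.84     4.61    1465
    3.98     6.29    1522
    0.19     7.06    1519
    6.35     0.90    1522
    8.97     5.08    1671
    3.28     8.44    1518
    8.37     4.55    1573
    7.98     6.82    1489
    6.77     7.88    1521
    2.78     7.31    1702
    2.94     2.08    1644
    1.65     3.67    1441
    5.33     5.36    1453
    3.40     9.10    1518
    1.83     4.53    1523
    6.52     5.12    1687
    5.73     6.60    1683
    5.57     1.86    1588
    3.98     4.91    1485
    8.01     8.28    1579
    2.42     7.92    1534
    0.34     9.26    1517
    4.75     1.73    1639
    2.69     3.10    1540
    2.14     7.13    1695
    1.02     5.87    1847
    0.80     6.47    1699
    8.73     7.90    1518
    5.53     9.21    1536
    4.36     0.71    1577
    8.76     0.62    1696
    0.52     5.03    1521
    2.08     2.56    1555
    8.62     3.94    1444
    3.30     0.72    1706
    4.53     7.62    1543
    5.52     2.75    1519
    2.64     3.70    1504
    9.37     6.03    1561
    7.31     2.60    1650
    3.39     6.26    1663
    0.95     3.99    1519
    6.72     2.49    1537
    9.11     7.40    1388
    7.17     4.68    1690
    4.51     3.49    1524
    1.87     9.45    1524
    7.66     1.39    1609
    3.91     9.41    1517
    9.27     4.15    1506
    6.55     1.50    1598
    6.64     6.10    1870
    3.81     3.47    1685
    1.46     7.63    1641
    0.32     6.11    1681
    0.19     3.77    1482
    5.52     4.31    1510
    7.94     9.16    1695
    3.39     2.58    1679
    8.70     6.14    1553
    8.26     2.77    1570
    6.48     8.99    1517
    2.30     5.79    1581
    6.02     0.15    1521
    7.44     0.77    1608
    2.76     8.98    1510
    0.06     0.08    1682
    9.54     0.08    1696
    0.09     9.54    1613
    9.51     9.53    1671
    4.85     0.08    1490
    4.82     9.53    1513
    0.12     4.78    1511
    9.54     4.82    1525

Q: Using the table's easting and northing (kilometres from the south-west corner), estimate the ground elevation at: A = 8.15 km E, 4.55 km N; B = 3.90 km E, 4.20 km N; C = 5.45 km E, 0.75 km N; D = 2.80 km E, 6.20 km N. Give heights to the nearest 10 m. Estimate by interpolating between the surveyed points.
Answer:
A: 1600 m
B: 1610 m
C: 1520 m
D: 1580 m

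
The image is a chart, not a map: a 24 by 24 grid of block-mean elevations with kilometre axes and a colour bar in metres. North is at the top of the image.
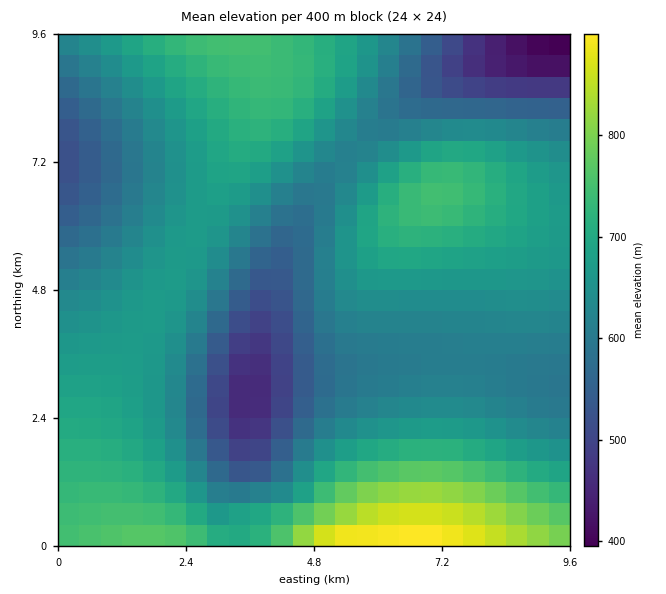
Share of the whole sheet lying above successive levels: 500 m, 95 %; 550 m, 88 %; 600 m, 76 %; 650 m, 51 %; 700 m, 25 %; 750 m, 8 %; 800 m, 5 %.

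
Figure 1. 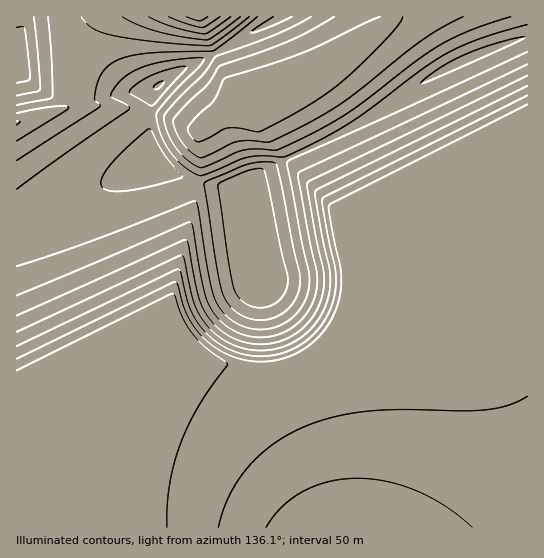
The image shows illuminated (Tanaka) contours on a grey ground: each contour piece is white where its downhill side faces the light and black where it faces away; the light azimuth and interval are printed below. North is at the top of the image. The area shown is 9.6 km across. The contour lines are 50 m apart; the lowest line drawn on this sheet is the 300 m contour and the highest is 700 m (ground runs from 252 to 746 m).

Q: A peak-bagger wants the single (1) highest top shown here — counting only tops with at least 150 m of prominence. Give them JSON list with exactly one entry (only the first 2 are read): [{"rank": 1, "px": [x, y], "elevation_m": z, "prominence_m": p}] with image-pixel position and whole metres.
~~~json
[{"rank": 1, "px": [261, 279], "elevation_m": 746, "prominence_m": 494}]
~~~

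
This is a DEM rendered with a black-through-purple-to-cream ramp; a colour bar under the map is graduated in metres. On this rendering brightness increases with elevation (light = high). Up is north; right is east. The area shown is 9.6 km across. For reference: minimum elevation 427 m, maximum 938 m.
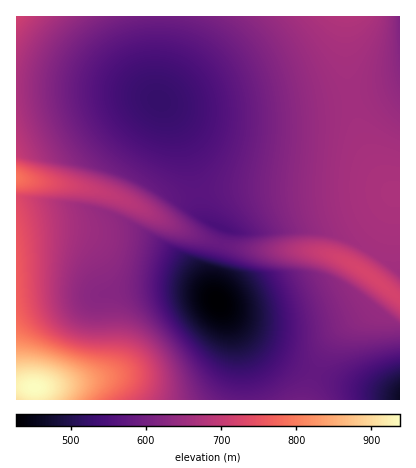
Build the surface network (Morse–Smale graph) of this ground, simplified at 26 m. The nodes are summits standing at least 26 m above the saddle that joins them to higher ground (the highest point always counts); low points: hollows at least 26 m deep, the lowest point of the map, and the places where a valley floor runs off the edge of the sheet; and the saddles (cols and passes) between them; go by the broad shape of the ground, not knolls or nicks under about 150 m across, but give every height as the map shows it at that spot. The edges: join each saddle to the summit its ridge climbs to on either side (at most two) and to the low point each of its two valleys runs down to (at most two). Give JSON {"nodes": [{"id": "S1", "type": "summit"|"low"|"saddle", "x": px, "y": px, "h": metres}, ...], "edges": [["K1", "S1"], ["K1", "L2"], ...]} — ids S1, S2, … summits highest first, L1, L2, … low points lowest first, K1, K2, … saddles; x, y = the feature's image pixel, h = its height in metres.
{"nodes": [
{"id": "S1", "type": "summit", "x": 34, "y": 388, "h": 938},
{"id": "S2", "type": "summit", "x": 16, "y": 178, "h": 791},
{"id": "S3", "type": "summit", "x": 372, "y": 278, "h": 724},
{"id": "S4", "type": "summit", "x": 16, "y": 16, "h": 717},
{"id": "L1", "type": "low", "x": 218, "y": 302, "h": 427},
{"id": "L2", "type": "low", "x": 400, "y": 398, "h": 461},
{"id": "L3", "type": "low", "x": 160, "y": 100, "h": 524},
{"id": "L4", "type": "low", "x": 400, "y": 22, "h": 617},
{"id": "K1", "type": "saddle", "x": 16, "y": 88, "h": 670},
{"id": "K2", "type": "saddle", "x": 372, "y": 252, "h": 659},
{"id": "K3", "type": "saddle", "x": 352, "y": 98, "h": 658},
{"id": "K4", "type": "saddle", "x": 222, "y": 244, "h": 585},
{"id": "K5", "type": "saddle", "x": 314, "y": 374, "h": 580}],
"edges": [["K1", "S2"], ["K1", "S4"], ["K1", "L3"], ["K2", "S3"], ["K2", "L1"], ["K2", "L3"], ["K3", "S3"], ["K3", "L3"], ["K3", "L4"], ["K4", "S2"], ["K4", "S3"], ["K4", "L1"], ["K4", "L3"], ["K5", "S1"], ["K5", "S3"], ["K5", "L1"], ["K5", "L2"]]}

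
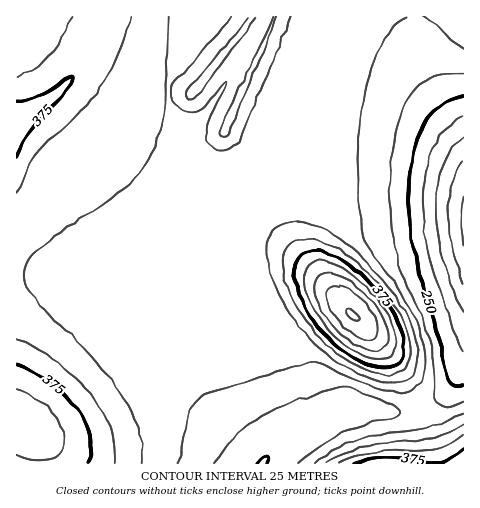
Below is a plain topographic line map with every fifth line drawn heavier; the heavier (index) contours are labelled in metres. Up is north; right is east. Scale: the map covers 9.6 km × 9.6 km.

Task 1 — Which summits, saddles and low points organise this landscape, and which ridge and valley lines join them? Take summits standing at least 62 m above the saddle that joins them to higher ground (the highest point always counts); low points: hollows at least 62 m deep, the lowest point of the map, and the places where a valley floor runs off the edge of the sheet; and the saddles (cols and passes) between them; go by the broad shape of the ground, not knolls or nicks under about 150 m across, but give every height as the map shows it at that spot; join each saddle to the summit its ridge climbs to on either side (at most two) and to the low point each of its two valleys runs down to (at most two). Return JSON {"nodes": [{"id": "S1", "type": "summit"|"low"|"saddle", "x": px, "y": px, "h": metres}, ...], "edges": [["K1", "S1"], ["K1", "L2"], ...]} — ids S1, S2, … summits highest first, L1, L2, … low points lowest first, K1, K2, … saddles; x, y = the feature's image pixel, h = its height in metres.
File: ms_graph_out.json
{"nodes": [
{"id": "S1", "type": "summit", "x": 353, "y": 314, "h": 476},
{"id": "S2", "type": "summit", "x": 24, "y": 426, "h": 417},
{"id": "S3", "type": "summit", "x": 383, "y": 463, "h": 397},
{"id": "S4", "type": "summit", "x": 17, "y": 126, "h": 394},
{"id": "L1", "type": "low", "x": 463, "y": 222, "h": 145},
{"id": "K1", "type": "saddle", "x": 17, "y": 272, "h": 326},
{"id": "K2", "type": "saddle", "x": 255, "y": 218, "h": 317},
{"id": "K3", "type": "saddle", "x": 420, "y": 409, "h": 281}],
"edges": [["K1", "S2"], ["K1", "S4"], ["K1", "L1"], ["K2", "S1"], ["K2", "S2"], ["K2", "L1"], ["K3", "S1"], ["K3", "S3"], ["K3", "L1"]]}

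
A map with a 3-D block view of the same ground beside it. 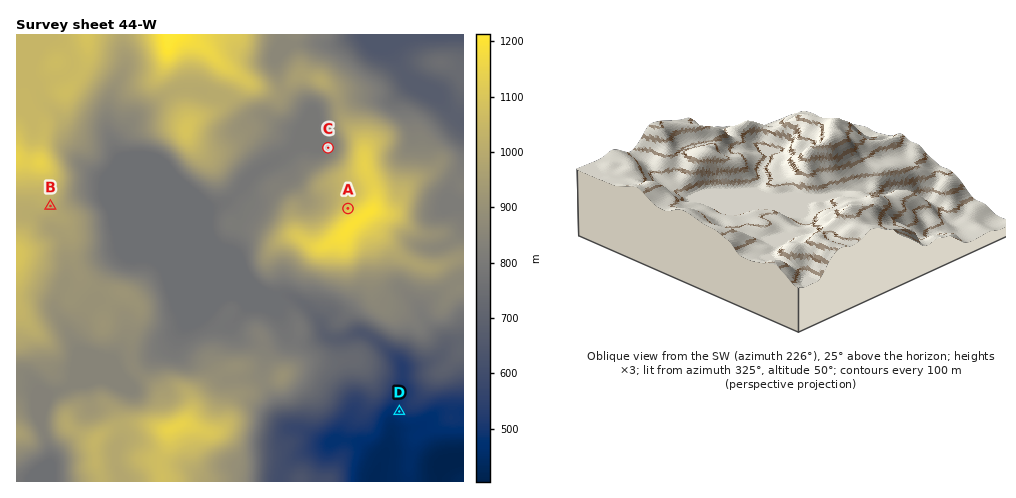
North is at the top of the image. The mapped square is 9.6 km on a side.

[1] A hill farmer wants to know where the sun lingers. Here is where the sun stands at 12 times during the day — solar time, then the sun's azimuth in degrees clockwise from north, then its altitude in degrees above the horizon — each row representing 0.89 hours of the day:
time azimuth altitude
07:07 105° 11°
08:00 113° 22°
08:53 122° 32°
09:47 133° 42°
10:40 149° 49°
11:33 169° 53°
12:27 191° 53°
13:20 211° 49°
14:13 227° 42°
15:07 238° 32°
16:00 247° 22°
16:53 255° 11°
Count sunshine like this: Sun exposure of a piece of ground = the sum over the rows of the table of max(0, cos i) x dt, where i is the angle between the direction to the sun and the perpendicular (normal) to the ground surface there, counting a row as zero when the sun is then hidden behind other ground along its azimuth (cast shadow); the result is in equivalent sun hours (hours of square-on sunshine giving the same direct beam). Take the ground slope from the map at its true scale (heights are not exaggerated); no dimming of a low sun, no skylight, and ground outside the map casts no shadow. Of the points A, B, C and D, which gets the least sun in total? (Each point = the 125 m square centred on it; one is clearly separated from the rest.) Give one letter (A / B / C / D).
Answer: A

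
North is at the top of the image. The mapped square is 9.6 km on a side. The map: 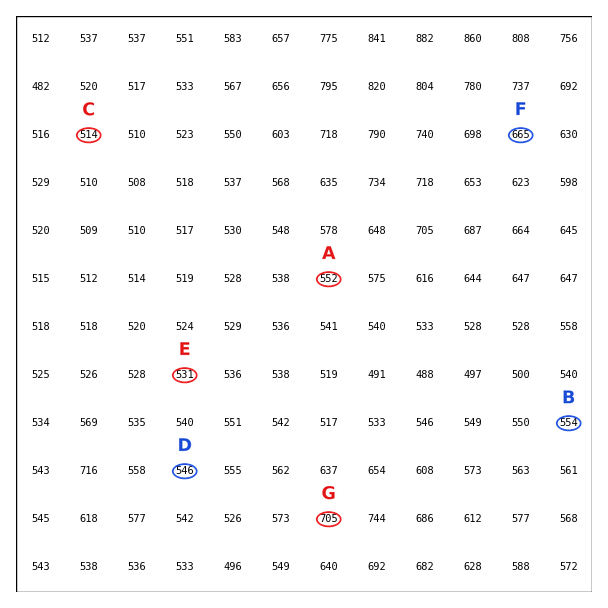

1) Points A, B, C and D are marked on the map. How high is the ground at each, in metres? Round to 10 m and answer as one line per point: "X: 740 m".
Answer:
A: 550 m
B: 550 m
C: 510 m
D: 550 m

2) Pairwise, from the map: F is above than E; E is below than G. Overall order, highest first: G F E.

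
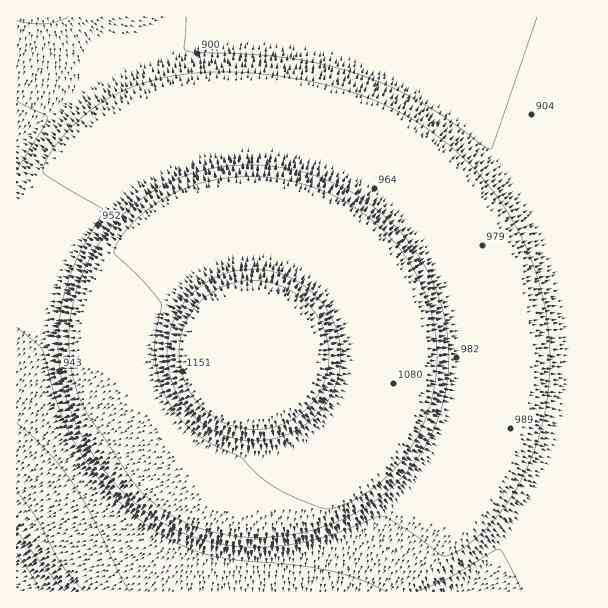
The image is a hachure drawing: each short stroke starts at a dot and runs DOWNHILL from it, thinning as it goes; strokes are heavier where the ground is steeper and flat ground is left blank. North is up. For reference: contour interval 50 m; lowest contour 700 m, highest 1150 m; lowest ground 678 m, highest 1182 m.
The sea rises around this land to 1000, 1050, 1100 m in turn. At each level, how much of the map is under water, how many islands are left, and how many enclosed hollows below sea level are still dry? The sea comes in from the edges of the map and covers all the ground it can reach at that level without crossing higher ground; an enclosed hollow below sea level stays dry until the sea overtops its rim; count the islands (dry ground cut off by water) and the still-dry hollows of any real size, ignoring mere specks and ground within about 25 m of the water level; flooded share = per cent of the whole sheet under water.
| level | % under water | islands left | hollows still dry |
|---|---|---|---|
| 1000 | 67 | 1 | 0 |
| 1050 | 77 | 1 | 0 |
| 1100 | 93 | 1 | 0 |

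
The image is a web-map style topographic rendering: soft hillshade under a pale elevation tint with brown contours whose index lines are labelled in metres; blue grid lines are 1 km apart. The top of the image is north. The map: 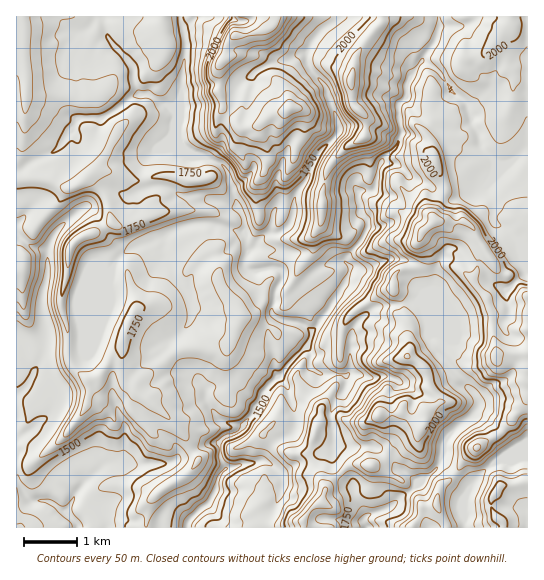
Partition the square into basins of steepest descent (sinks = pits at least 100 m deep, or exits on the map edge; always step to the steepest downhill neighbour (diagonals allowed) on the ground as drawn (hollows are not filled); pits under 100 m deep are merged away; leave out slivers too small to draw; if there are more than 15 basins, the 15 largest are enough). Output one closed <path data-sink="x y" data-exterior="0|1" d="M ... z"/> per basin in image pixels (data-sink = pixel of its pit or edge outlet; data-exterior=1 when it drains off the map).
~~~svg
<path data-sink="187 527" data-exterior="1" d="M527 16l-511 1 0 253 5 1 2-5 0-11-3-8 17-24 22-21 7-13 13-5 8-7 4 2 10 10 7 12 4 21-13 9-22 9-8 11-1 20-7 24 0 14 7 20 0 25 3 9 14 14 8 2 7-4 11-17 11-10-1 17 3 14 9 5 6 11 8 4 32 30 18 29-1 7-13 12-21 12-13 13-3 26 157 0 0-7 6-9 12-10 7-17 19-18 6-3 21 1 8-4 19-22 14-6 6-4 4-10 0-6 4-4 13-8 20 0 15-9 19-26 1-11 31-2z"/><path data-sink="78 527" data-exterior="1" d="M89 177l-25 14-5 11-22 21-17 24 3 8 0 11-2 5-5 0 1 257 128 0 4-26 13-13 21-12 14-15 0-4-5-7-4-10-9-12-32-30-8-4-6-11-9-5-3-14 1-17-11 10-11 17-7 4-8-2-14-14-3-9 0-25-7-20 0-14 7-24 1-20 8-11 22-9 13-9-4-21-4-8z"/><path data-sink="367 527" data-exterior="1" d="M527 353l-30 2-1 11-19 26-15 9-20 0-13 8-4 4 0 6-4 10-6 4-14 6-19 22-8 4-21-1-6 3-19 18-7 17-12 10-6 9 1 6 107 1 8-9 4-12 8 0 6-4 3-16 13-10 11-18 17-15 20-11 27-35z"/>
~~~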